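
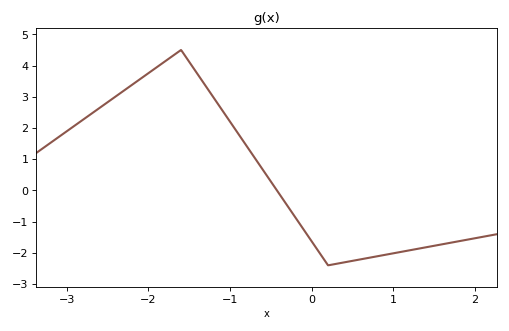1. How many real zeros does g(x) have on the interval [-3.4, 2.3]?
1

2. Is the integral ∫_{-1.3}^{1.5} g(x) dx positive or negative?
negative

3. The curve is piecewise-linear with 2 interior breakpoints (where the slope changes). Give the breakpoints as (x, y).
(-1.6, 4.5); (0.2, -2.4)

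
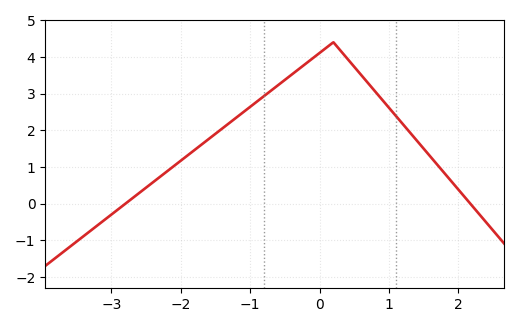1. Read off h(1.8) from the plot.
0.8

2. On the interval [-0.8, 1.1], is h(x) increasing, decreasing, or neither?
neither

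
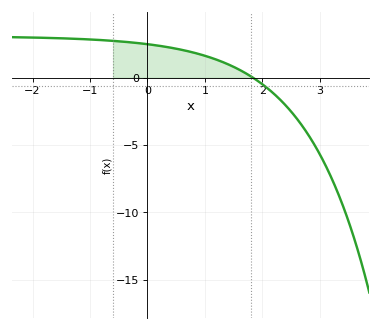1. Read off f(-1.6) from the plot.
3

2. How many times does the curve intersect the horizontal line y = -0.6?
1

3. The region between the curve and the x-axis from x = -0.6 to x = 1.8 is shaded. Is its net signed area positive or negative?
positive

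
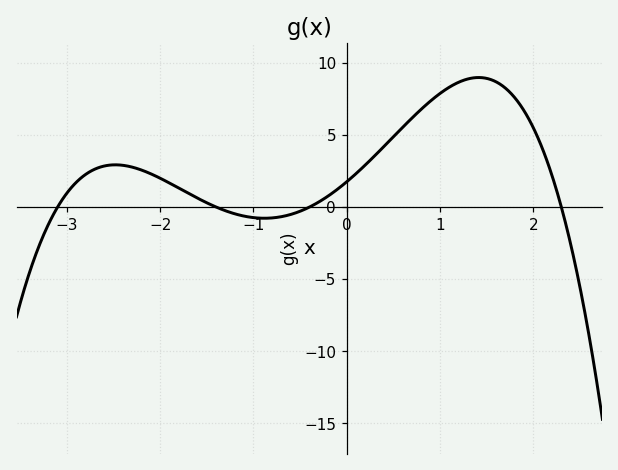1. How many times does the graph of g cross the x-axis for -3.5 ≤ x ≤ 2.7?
4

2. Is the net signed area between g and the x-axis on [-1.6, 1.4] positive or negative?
positive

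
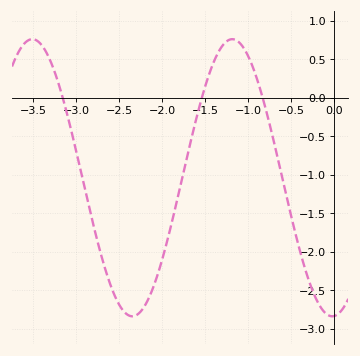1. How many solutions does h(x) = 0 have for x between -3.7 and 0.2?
3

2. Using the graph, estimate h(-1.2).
0.75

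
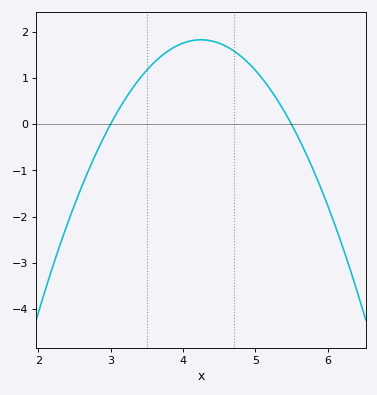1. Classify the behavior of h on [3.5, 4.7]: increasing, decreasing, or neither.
neither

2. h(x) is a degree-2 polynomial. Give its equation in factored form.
y = -1.17(x - 3)(x - 5.5)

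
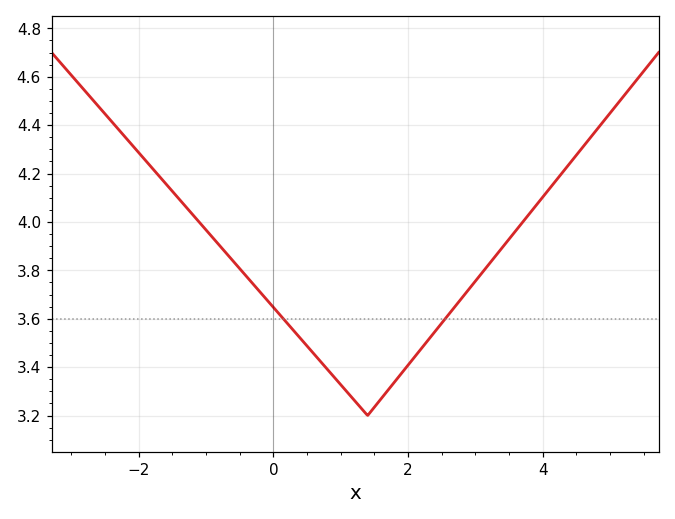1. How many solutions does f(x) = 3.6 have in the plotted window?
2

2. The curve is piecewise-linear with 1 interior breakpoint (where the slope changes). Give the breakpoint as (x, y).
(1.4, 3.2)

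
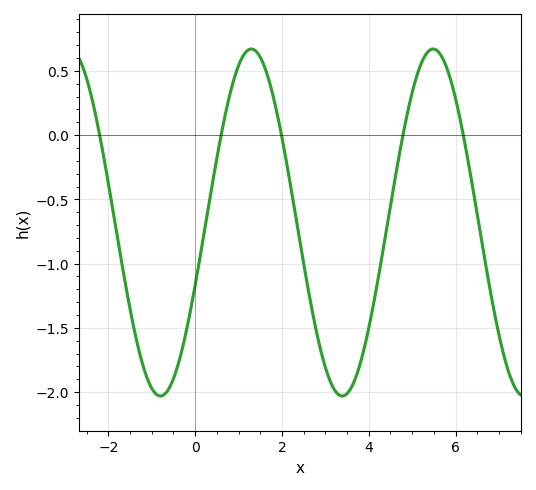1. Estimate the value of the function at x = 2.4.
-0.8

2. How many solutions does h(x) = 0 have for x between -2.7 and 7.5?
5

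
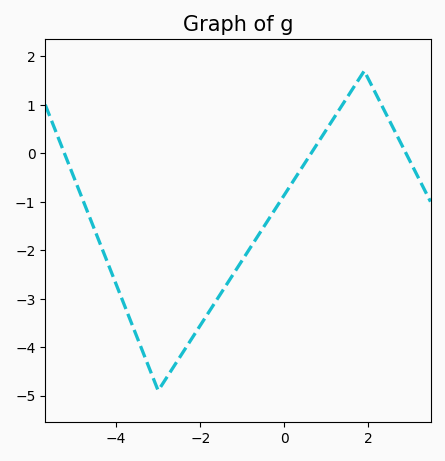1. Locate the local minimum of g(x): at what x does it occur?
-3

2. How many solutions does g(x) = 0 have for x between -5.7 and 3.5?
3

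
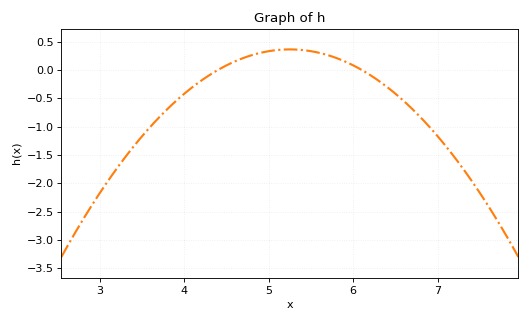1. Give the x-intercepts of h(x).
4.4, 6.1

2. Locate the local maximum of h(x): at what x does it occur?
5.25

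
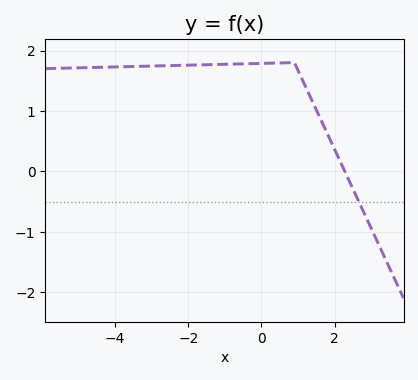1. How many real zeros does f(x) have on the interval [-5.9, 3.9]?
1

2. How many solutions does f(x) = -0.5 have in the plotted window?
1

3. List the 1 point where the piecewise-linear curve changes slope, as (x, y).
(0.9, 1.8)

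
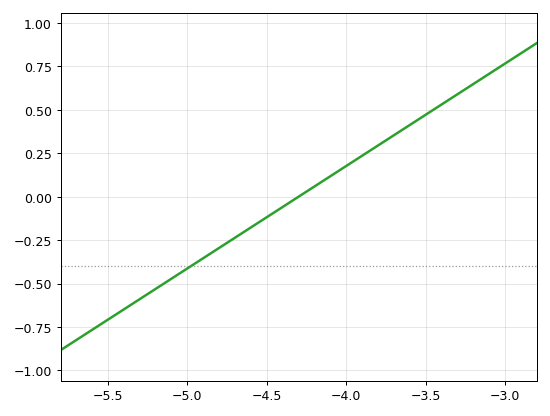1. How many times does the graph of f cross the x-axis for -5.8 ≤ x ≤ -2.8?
1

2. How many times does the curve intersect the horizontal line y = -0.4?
1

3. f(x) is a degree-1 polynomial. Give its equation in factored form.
y = 0.59(x + 4.3)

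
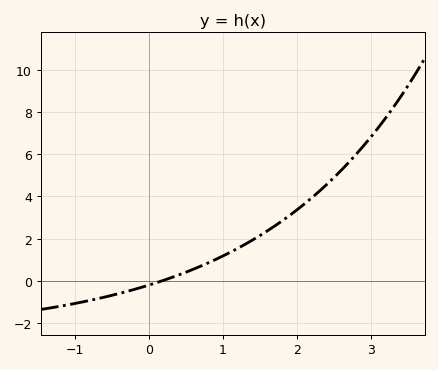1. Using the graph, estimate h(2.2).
4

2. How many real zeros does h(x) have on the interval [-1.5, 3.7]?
1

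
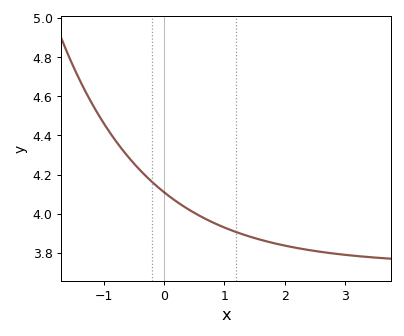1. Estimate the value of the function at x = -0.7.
4.33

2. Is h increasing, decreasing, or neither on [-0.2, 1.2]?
decreasing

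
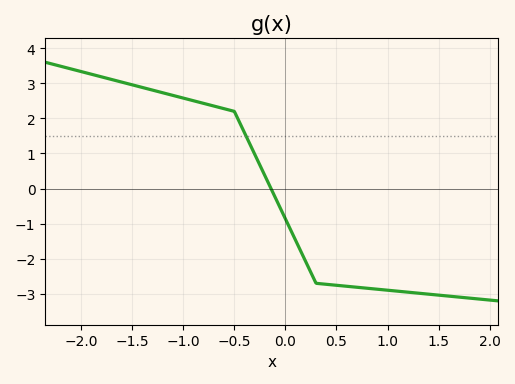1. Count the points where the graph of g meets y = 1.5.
1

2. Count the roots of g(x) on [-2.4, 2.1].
1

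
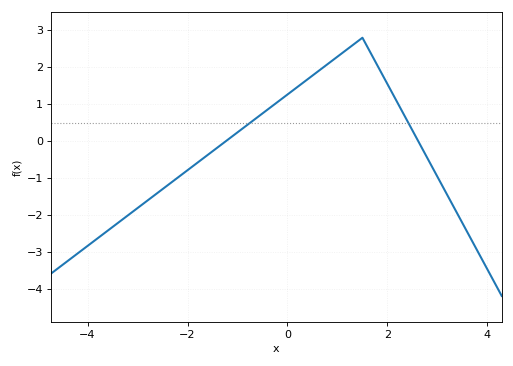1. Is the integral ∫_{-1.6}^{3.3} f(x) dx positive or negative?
positive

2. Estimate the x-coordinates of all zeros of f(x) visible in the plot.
-1.23, 2.62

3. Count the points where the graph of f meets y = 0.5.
2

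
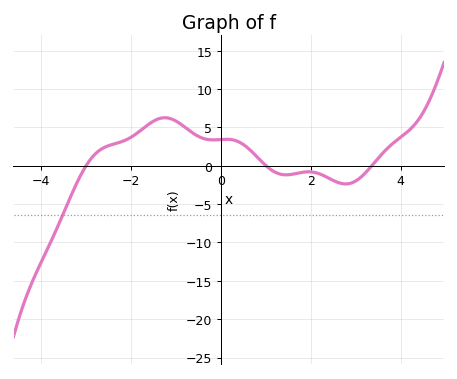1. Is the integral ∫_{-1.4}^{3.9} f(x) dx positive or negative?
positive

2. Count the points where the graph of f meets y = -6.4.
1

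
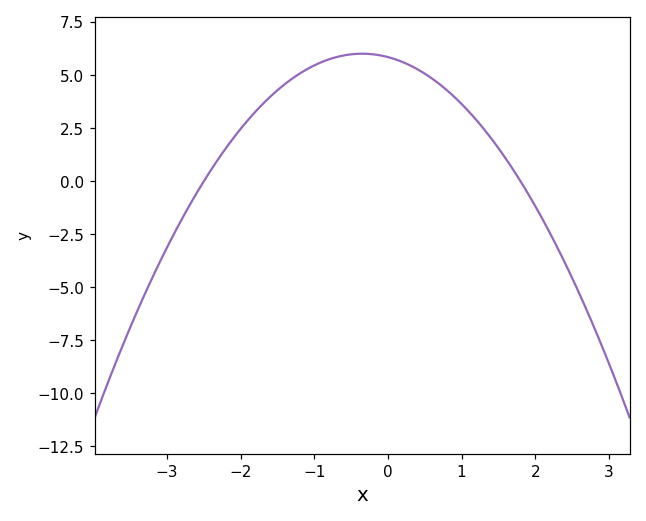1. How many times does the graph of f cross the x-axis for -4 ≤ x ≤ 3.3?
2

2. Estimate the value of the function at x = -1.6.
3.98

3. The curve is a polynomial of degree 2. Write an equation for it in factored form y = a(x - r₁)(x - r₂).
y = -1.3(x + 2.5)(x - 1.8)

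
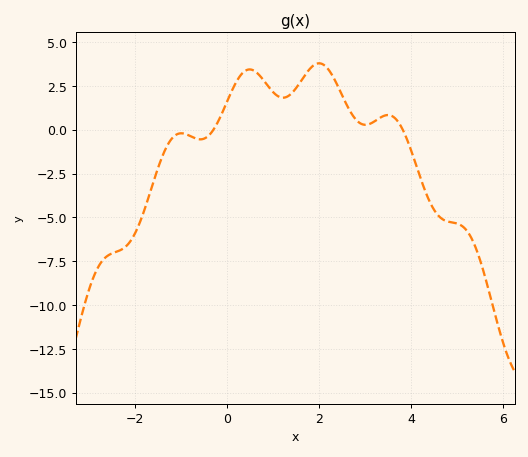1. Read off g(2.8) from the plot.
0.5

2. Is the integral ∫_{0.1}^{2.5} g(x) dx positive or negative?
positive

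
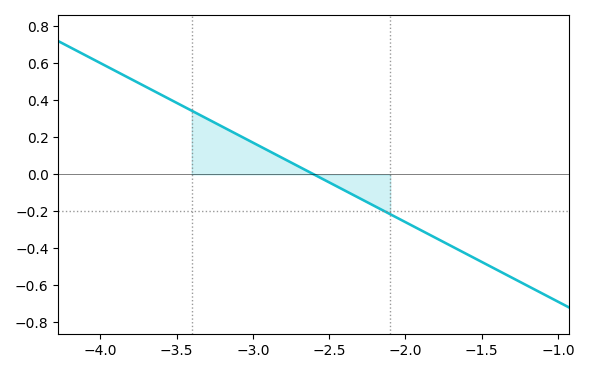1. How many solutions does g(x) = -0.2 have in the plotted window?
1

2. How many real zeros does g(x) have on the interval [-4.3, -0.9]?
1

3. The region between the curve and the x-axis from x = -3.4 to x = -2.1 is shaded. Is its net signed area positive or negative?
positive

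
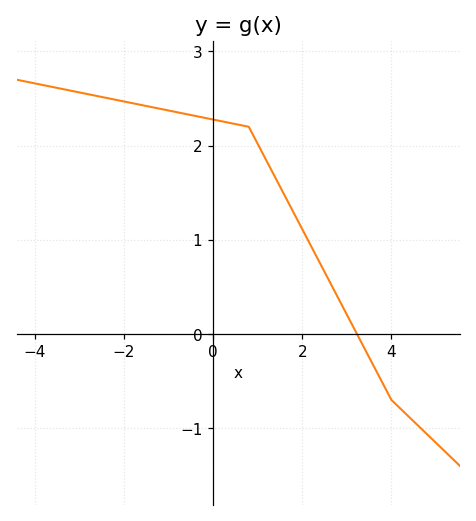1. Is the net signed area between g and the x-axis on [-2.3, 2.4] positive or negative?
positive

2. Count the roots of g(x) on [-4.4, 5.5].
1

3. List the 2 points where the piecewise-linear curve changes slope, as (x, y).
(0.8, 2.2); (4, -0.7)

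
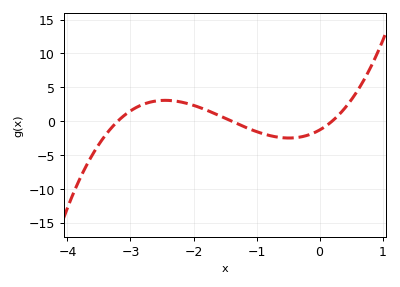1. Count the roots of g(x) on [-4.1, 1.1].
3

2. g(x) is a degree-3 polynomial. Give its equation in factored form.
y = 1.47(x + 3.2)(x + 1.4)(x - 0.2)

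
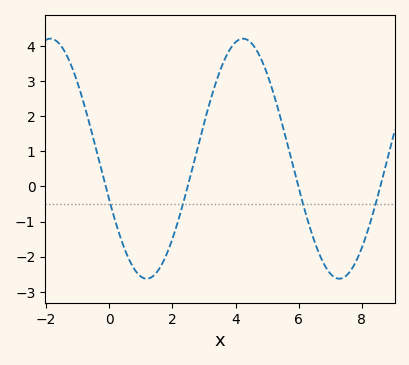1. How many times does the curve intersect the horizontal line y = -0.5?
4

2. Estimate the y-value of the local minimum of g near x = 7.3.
-2.63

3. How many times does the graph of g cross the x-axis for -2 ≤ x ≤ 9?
4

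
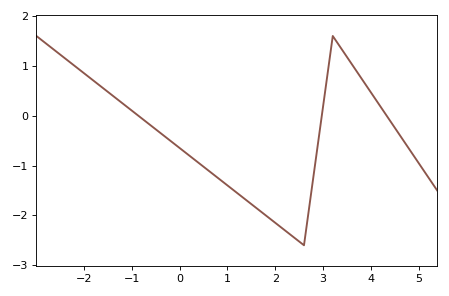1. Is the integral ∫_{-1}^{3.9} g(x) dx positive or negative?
negative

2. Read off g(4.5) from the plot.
-0.246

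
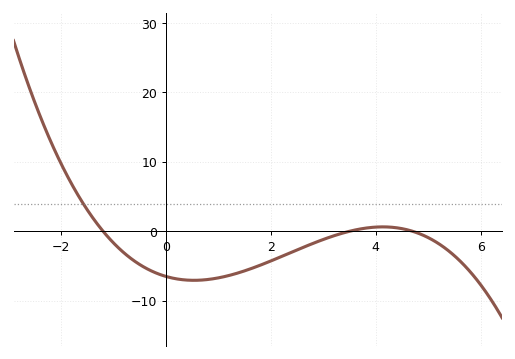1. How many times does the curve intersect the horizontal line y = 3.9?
1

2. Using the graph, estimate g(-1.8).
6.82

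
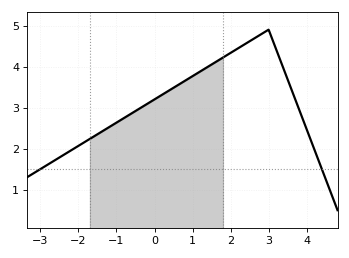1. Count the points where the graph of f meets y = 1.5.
2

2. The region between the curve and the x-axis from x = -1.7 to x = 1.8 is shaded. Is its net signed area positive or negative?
positive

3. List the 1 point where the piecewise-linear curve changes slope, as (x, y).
(3, 4.9)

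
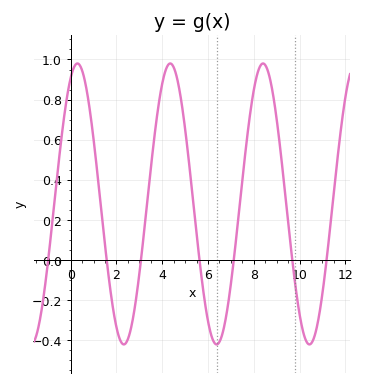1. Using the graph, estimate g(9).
0.702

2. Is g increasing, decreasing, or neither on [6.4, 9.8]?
neither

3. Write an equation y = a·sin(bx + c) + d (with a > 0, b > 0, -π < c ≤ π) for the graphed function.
y = 0.7sin(1.55x + 1.11) + 0.28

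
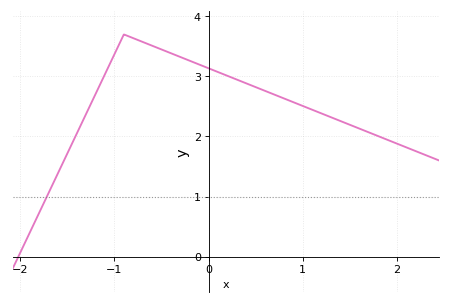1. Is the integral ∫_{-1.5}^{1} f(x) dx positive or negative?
positive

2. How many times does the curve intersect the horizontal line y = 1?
1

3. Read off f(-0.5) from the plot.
3.45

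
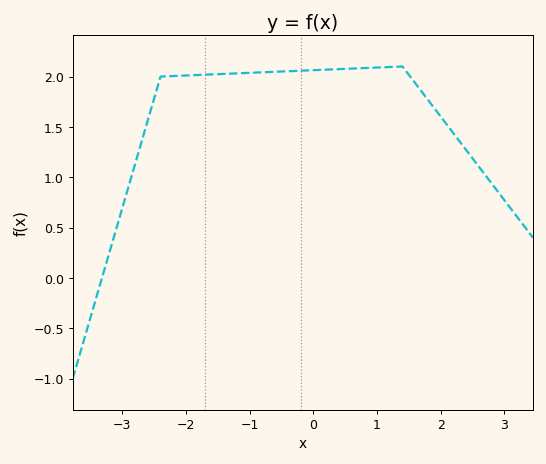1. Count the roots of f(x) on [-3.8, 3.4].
1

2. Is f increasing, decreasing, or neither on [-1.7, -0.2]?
increasing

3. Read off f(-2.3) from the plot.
2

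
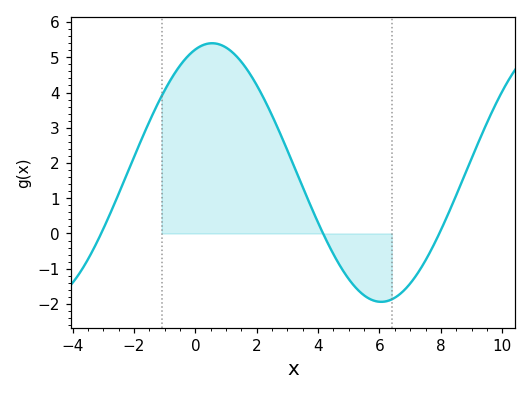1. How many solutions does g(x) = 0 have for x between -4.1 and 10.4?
3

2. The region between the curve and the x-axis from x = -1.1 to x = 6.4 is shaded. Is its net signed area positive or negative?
positive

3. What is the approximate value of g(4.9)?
-1.17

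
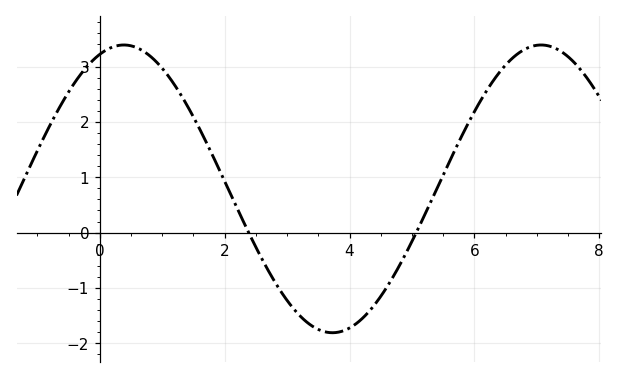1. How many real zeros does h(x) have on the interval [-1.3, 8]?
2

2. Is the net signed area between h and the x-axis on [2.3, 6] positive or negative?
negative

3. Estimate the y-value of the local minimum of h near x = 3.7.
-1.8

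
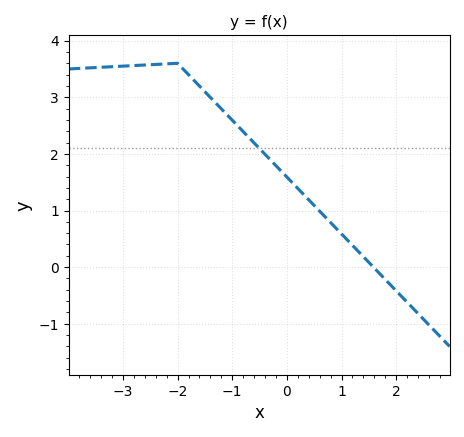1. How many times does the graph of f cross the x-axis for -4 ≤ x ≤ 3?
1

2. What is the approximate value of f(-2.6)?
3.6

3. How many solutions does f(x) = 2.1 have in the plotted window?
1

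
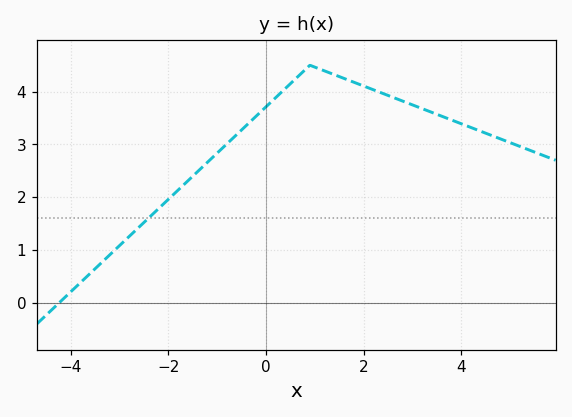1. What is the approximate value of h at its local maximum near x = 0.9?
4.5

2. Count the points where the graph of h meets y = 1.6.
1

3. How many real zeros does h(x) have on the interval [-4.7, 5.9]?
1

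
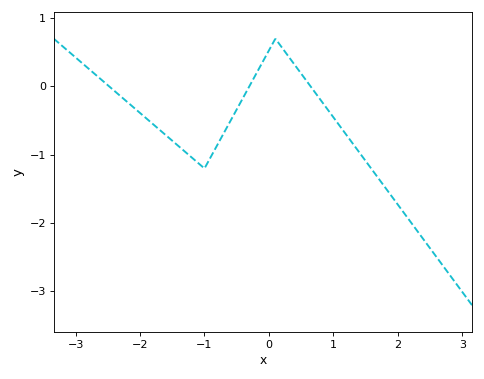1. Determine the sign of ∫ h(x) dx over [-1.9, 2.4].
negative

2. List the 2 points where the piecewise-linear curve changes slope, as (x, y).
(-1, -1.2); (0.1, 0.7)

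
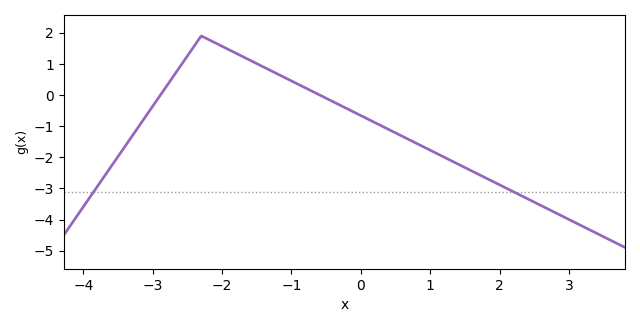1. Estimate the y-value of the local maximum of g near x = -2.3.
1.9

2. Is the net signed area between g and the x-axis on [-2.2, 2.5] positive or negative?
negative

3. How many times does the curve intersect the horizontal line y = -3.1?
2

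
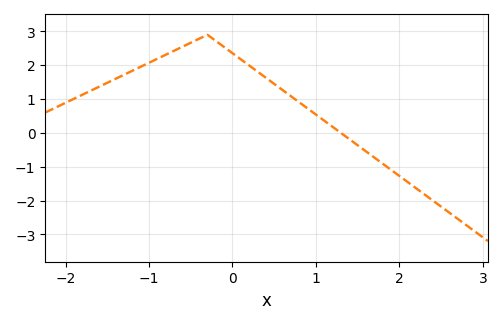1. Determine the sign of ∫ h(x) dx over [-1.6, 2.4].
positive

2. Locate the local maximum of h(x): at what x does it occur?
-0.3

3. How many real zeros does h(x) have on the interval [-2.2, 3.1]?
1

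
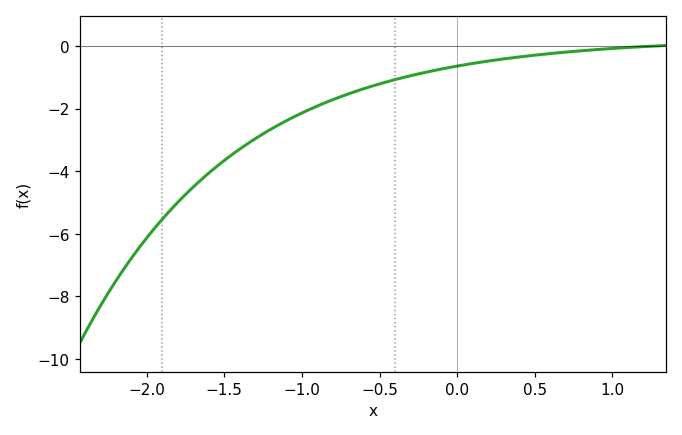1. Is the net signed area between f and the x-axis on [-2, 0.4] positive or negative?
negative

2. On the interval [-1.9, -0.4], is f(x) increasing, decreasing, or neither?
increasing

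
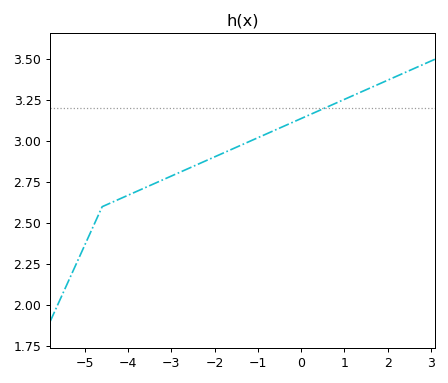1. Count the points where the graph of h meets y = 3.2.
1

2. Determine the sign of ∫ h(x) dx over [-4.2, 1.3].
positive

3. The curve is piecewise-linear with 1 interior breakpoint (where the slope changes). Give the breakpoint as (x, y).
(-4.6, 2.6)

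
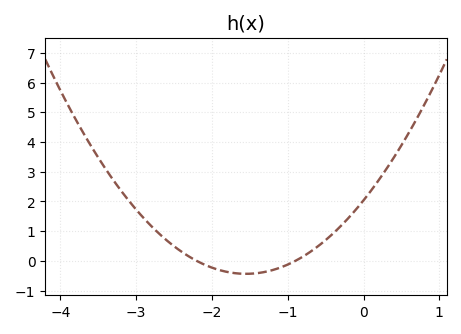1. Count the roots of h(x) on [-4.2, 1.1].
2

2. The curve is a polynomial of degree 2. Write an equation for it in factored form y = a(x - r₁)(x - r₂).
y = 1.03(x + 2.2)(x + 0.9)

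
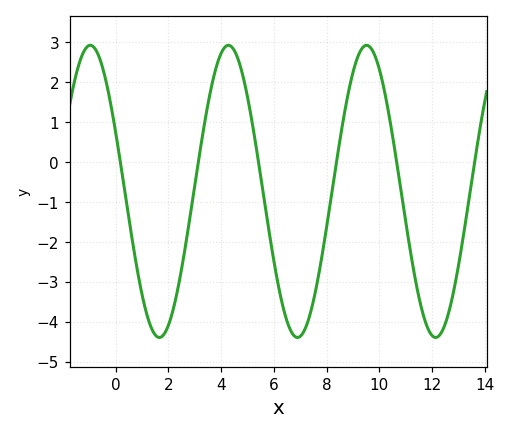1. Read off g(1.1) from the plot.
-3.6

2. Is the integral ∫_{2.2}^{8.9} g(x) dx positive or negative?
negative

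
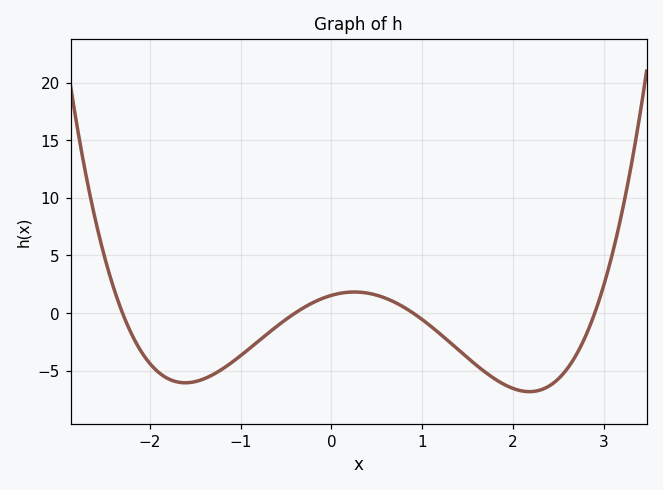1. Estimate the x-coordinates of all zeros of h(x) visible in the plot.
-2.3, -0.4, 0.9, 2.9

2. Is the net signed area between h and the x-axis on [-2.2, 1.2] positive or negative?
negative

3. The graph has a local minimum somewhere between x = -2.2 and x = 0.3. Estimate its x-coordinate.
-1.6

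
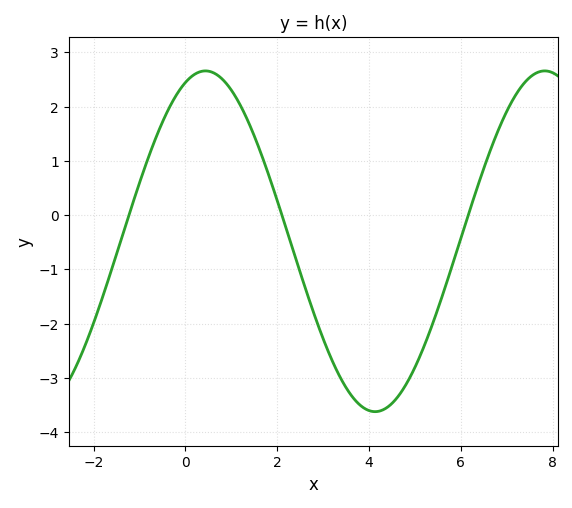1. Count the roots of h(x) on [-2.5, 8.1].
3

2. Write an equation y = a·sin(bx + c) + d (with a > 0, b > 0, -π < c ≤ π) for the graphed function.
y = 3.14sin(0.85x + 1.2) - 0.48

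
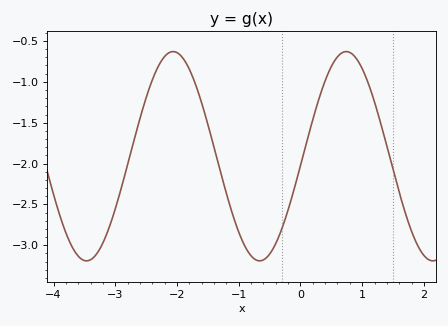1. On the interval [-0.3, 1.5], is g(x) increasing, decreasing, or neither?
neither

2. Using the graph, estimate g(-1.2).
-2.35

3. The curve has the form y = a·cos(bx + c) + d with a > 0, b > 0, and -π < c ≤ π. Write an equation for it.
y = 1.28cos(2.2x - 1.7) - 1.91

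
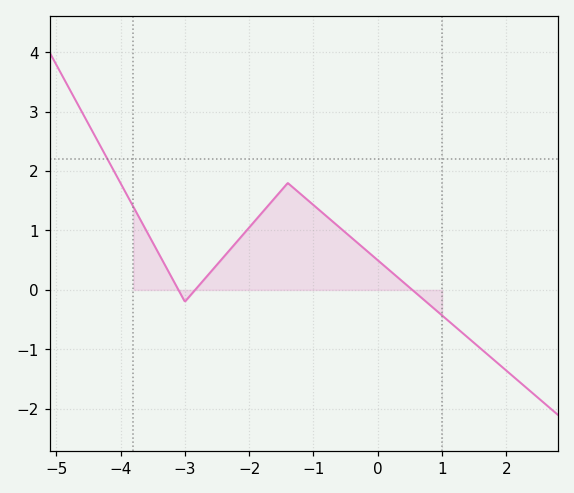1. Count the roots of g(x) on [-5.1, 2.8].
3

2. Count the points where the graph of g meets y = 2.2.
1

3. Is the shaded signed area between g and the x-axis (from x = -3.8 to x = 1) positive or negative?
positive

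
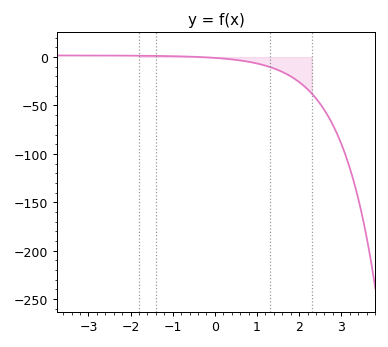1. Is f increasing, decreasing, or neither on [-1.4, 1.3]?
decreasing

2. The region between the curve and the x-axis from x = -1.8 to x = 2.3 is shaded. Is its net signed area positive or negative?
negative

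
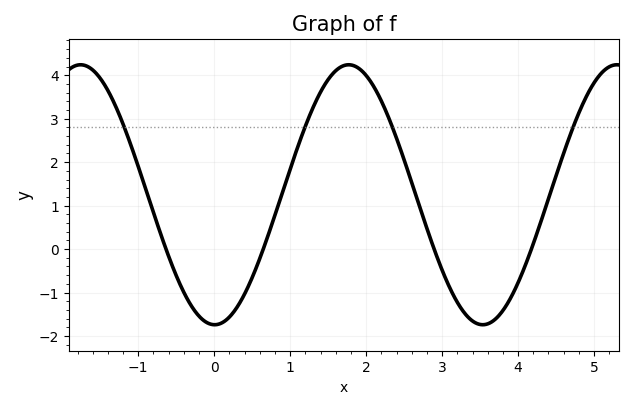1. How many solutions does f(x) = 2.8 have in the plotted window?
4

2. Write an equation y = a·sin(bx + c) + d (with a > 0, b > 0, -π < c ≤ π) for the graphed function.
y = 2.99sin(1.8x - 1.6) + 1.25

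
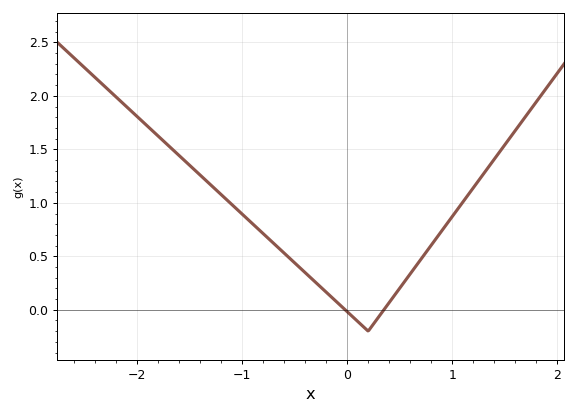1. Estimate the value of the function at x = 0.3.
-0.066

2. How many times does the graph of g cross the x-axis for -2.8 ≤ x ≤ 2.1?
2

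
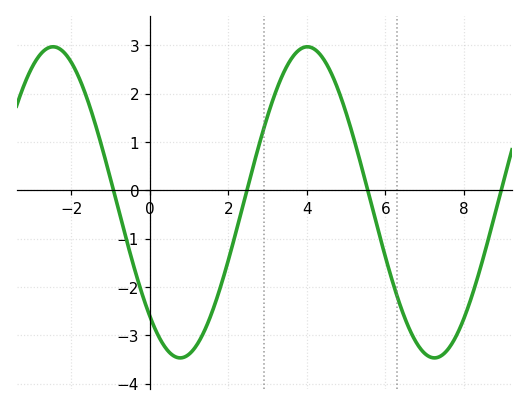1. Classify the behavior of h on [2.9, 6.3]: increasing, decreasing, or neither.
neither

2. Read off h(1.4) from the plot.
-2.89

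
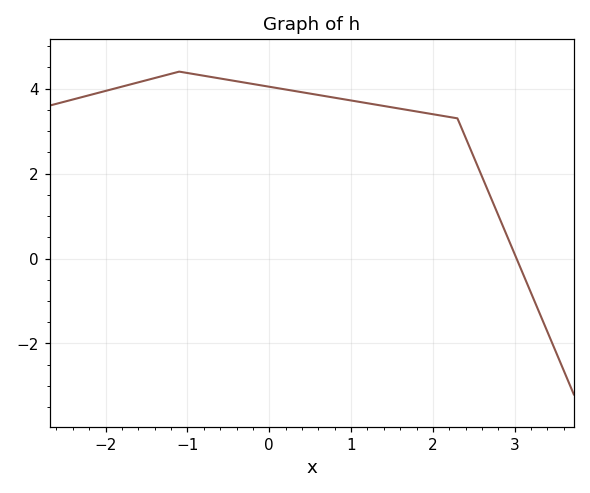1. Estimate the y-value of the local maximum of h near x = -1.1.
4.4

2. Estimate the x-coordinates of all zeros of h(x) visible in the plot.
3.02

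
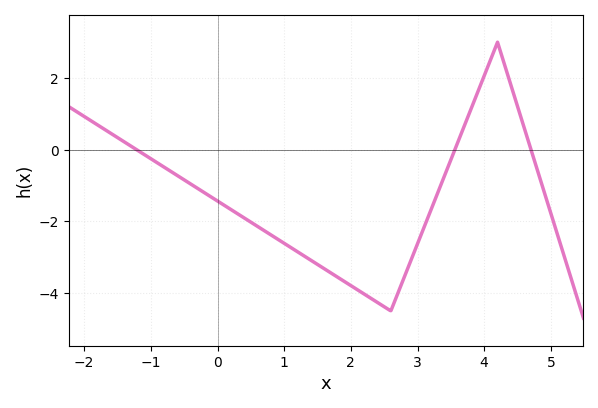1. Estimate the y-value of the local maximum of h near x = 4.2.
3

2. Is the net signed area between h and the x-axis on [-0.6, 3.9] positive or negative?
negative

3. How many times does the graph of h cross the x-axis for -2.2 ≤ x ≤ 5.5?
3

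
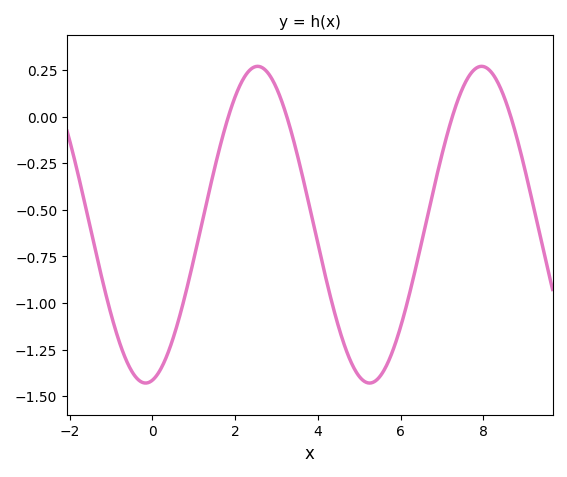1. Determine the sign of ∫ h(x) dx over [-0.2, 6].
negative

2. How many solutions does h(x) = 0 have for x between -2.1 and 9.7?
4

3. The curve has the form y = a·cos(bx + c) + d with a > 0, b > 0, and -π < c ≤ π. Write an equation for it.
y = 0.85cos(1.16x - 2.95) - 0.58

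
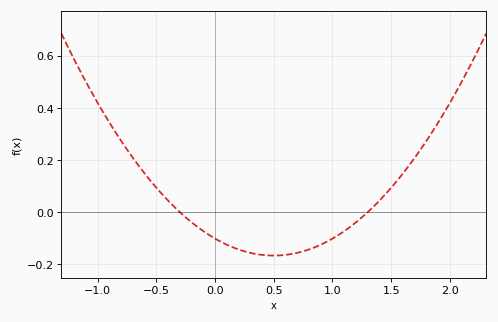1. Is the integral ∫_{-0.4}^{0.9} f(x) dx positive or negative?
negative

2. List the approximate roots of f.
-0.3, 1.3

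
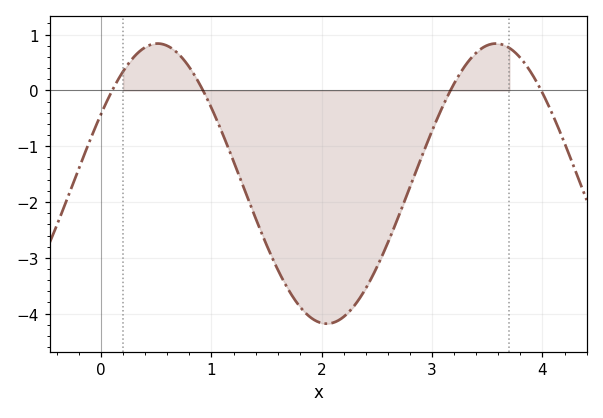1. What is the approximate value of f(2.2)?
-4.1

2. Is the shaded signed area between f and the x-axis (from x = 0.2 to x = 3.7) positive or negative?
negative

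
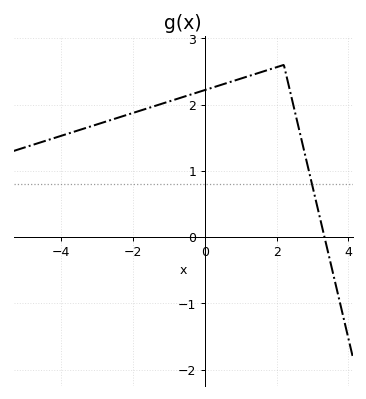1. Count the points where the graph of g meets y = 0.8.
1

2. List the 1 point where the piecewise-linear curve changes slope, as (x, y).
(2.2, 2.6)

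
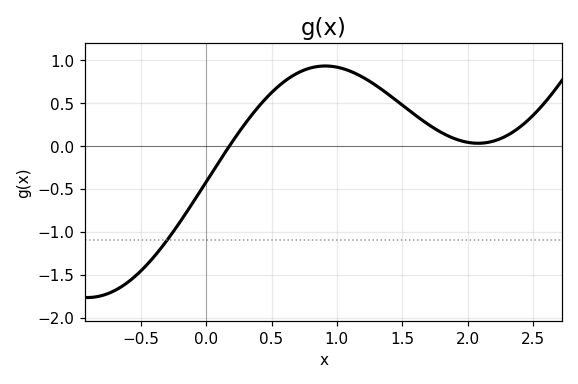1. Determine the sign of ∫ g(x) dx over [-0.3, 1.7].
positive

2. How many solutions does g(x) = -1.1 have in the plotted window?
1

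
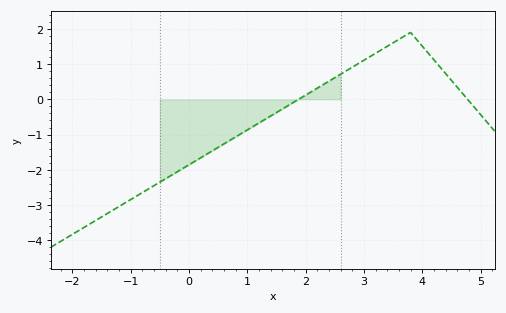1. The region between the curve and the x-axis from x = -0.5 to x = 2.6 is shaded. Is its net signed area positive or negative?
negative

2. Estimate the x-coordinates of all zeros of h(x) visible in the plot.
1.88, 4.78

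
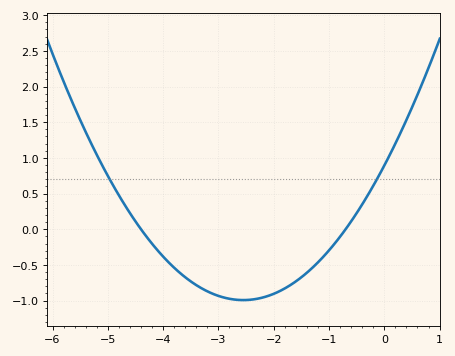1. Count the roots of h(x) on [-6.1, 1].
2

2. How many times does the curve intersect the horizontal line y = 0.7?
2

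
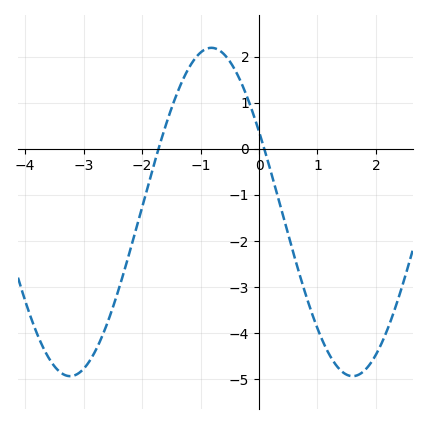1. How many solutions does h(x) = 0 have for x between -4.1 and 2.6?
2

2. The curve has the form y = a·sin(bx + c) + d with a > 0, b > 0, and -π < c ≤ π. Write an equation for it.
y = 3.56sin(1.3x + 2.6) - 1.37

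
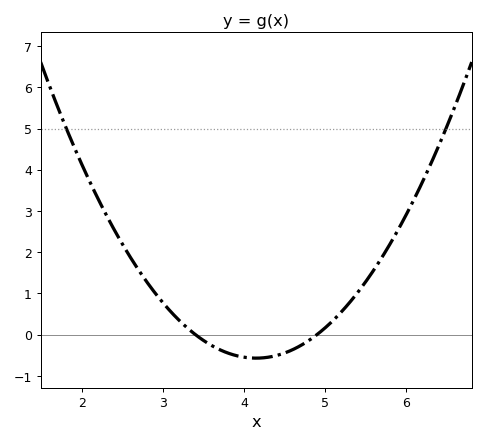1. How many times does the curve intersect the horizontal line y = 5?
2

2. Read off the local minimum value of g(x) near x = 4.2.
-0.568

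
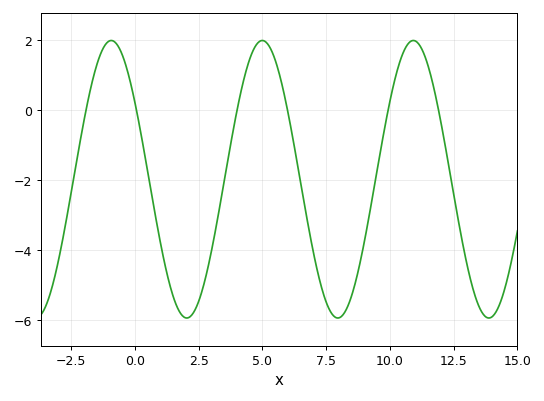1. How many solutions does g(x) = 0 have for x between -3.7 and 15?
6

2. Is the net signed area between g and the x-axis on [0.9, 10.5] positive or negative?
negative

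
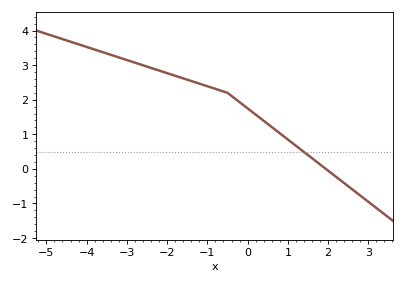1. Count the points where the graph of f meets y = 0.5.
1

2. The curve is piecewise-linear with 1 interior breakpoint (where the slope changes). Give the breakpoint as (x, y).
(-0.5, 2.2)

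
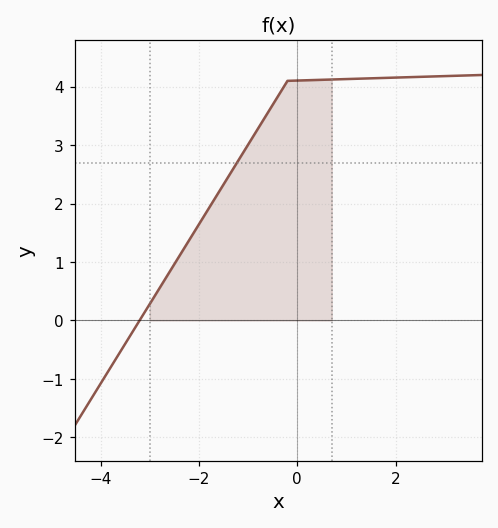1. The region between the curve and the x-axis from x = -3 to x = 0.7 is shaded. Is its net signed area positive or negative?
positive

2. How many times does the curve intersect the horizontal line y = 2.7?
1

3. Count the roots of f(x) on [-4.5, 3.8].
1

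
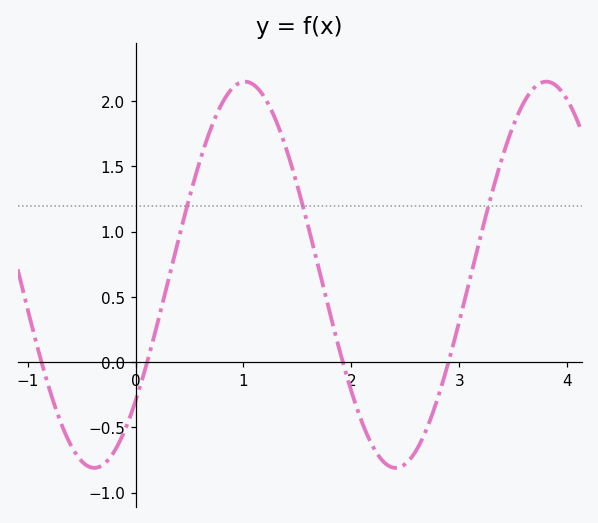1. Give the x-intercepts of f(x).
-0.872, 0.107, 1.92, 2.9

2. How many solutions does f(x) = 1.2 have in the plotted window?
3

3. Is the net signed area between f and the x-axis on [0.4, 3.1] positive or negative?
positive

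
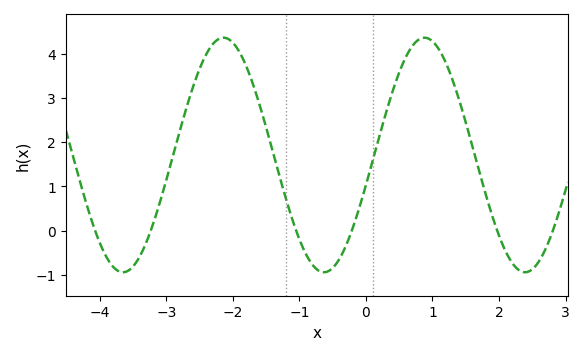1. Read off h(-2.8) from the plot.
2.23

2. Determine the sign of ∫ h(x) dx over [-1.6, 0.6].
positive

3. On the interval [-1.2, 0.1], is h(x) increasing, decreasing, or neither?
neither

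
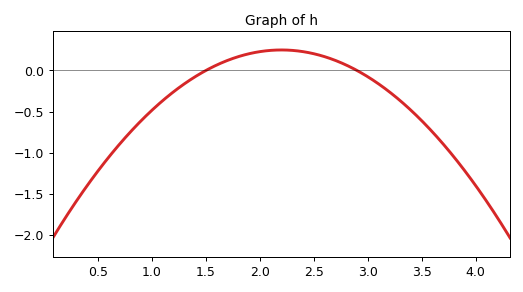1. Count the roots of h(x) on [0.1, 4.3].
2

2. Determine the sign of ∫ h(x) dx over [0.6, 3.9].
negative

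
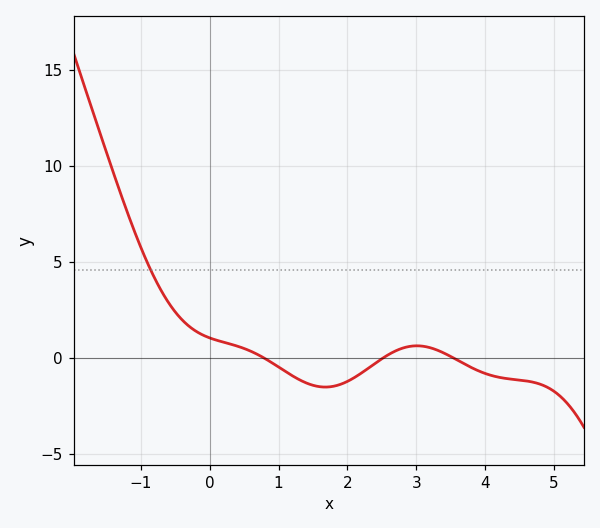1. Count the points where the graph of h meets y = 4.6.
1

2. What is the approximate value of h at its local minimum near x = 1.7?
-1.53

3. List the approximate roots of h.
0.784, 2.52, 3.53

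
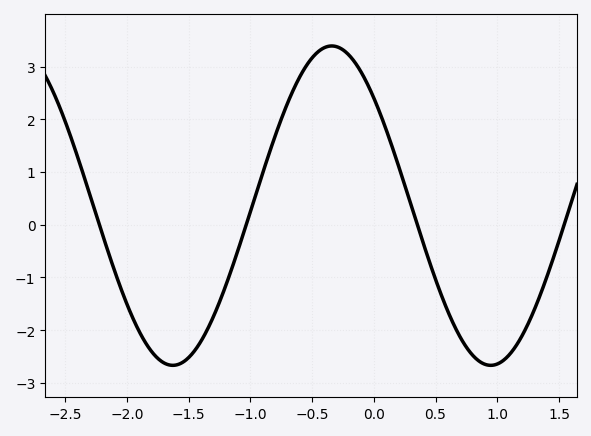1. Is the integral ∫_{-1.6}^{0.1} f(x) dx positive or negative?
positive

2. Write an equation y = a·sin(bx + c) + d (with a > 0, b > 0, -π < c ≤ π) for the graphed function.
y = 3.03sin(2.44x + 2.4) + 0.36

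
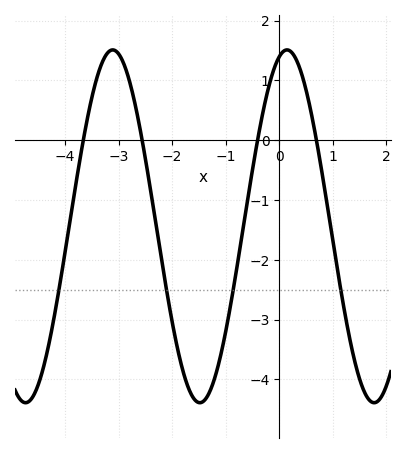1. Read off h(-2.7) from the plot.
0.63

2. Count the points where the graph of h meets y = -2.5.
4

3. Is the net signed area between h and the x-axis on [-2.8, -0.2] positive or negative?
negative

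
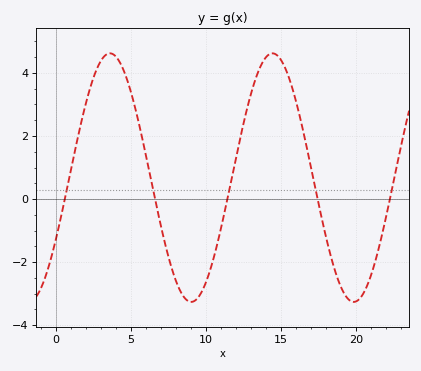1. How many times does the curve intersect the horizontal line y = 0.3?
5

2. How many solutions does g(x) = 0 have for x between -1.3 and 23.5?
5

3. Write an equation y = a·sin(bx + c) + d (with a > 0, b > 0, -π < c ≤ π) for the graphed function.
y = 3.94sin(0.58x - 0.51) + 0.68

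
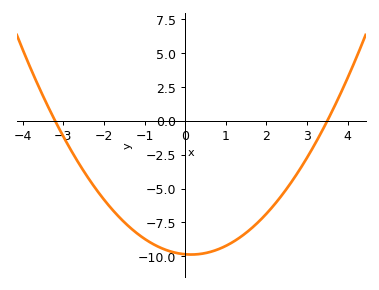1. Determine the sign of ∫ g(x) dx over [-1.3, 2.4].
negative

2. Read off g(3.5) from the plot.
0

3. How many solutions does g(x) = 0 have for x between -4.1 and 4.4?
2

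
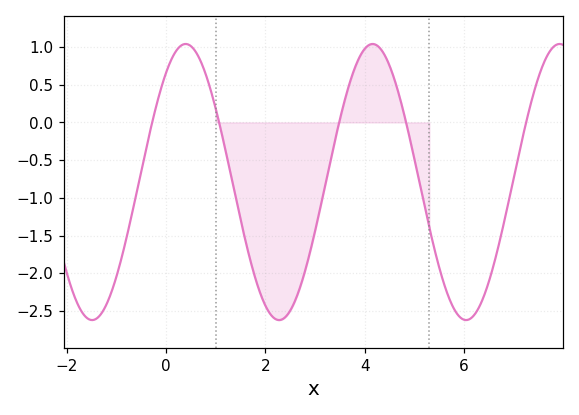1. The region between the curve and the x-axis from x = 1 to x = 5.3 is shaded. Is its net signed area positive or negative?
negative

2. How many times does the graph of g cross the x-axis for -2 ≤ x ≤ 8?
5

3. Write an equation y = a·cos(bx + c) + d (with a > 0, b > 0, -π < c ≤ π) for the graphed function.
y = 1.83cos(1.67x - 0.662) - 0.79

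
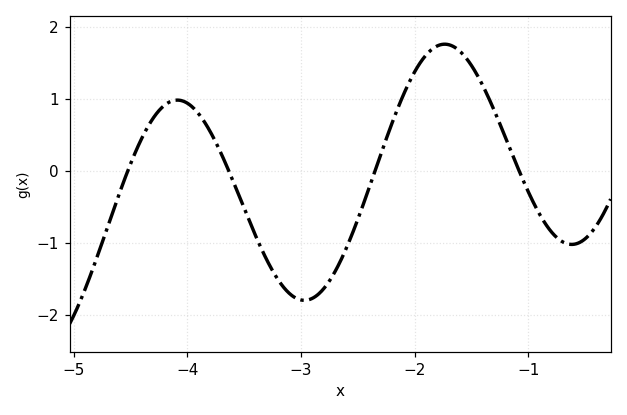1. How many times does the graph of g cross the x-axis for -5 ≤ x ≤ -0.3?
4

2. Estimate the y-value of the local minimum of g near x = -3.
-1.8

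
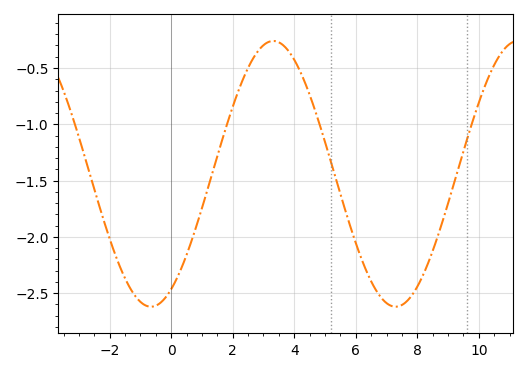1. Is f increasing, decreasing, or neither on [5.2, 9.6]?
neither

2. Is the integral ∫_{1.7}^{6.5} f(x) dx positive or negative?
negative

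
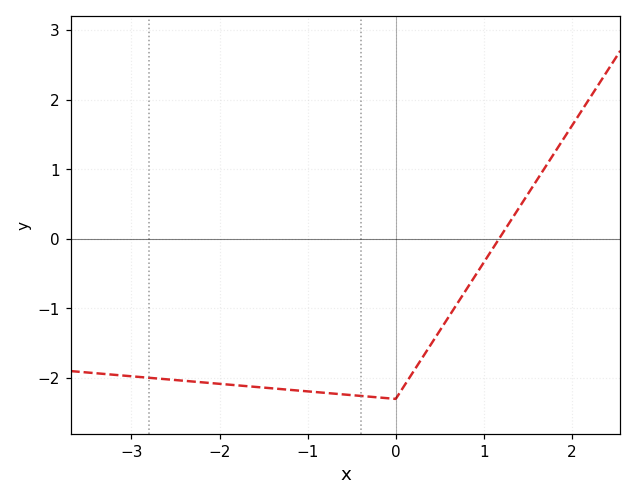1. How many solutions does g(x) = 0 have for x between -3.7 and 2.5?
1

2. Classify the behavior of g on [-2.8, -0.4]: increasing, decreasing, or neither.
decreasing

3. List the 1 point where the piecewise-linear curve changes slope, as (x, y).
(0, -2.3)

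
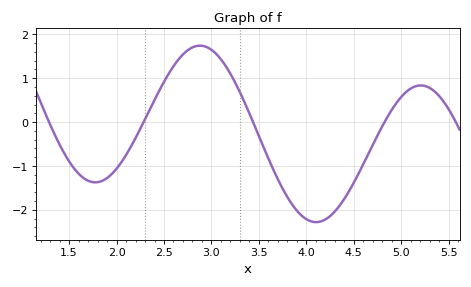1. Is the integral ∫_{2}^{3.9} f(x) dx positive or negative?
positive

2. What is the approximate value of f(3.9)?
-2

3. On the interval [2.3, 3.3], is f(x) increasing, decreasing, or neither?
neither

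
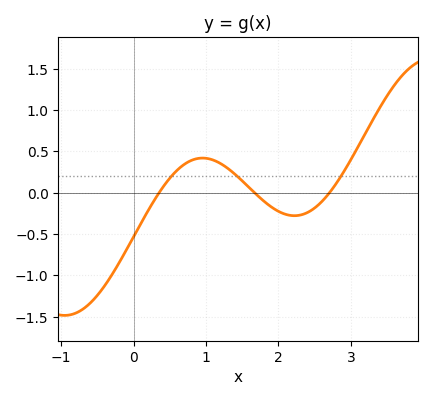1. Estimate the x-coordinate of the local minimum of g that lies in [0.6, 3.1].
2.2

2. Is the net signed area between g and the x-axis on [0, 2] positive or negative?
positive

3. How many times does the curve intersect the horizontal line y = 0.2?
3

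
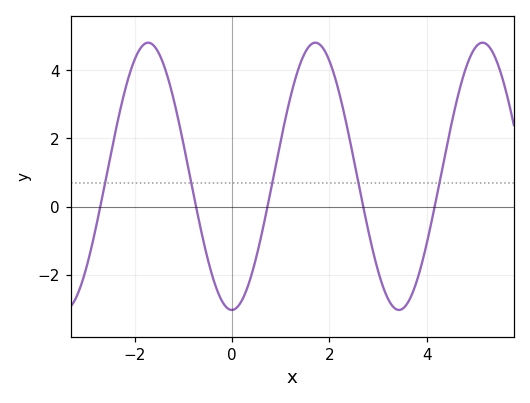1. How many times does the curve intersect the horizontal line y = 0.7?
5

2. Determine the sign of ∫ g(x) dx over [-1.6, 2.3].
positive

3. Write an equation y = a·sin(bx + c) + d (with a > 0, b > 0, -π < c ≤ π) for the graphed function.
y = 3.92sin(1.8x - 1.6) + 0.89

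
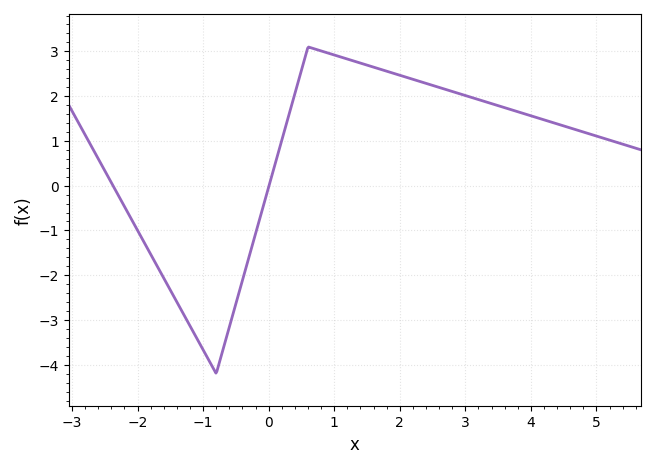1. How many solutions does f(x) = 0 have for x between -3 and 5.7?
2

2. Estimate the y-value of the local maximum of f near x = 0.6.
3.1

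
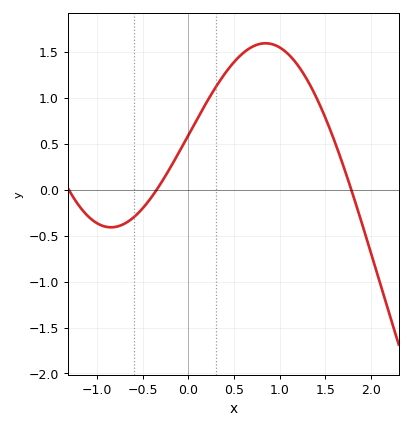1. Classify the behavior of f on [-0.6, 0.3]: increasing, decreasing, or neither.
increasing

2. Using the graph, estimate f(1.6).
0.55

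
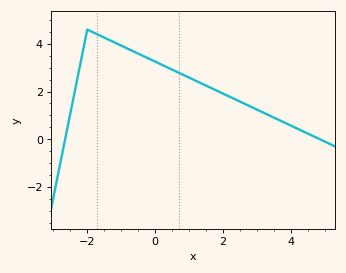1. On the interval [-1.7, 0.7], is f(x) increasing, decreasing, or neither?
decreasing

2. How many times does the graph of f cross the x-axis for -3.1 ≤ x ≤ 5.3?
2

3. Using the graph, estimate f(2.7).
1.44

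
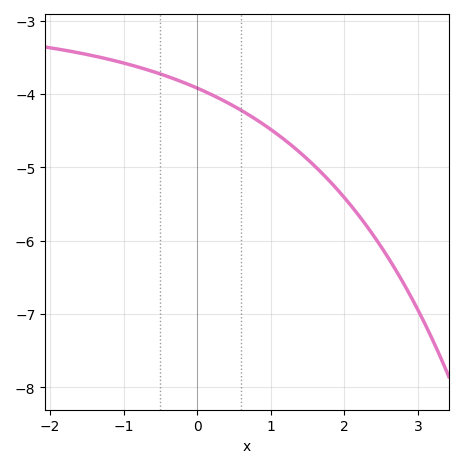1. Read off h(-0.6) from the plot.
-3.69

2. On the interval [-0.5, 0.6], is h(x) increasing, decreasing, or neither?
decreasing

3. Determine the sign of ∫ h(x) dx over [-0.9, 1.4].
negative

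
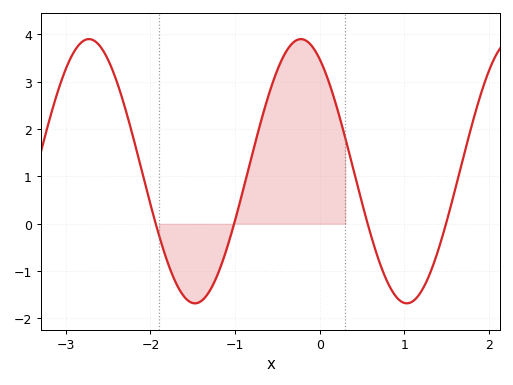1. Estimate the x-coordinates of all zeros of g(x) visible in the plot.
-1.94, -1.01, 0.565, 1.49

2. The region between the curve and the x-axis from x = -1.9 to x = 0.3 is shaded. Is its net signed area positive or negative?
positive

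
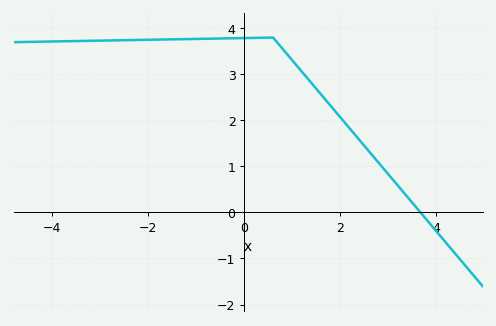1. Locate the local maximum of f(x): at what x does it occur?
0.6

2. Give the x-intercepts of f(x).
3.6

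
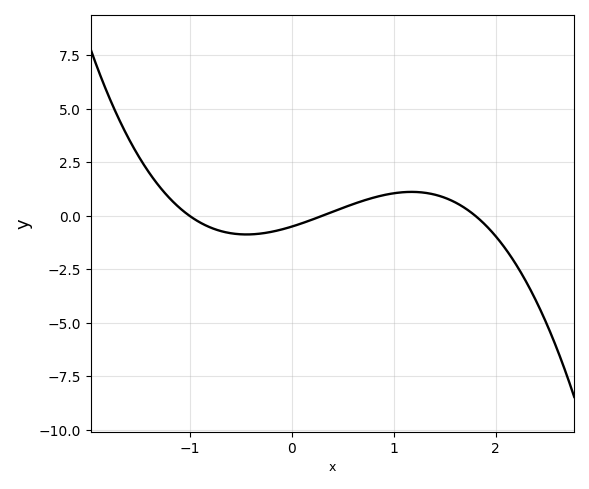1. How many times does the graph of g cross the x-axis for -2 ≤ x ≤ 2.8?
3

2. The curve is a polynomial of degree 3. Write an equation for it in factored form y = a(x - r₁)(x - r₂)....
y = -0.94(x + 1)(x - 0.3)(x - 1.8)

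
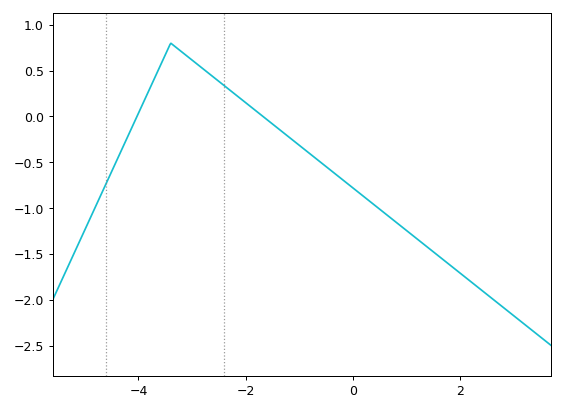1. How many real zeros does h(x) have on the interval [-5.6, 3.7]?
2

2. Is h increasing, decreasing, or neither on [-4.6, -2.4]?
neither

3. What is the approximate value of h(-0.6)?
-0.502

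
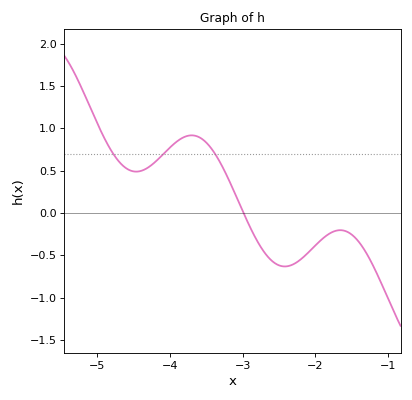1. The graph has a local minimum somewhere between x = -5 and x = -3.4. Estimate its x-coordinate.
-4.46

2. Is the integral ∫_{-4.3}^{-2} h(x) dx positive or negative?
positive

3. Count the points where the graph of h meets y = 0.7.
3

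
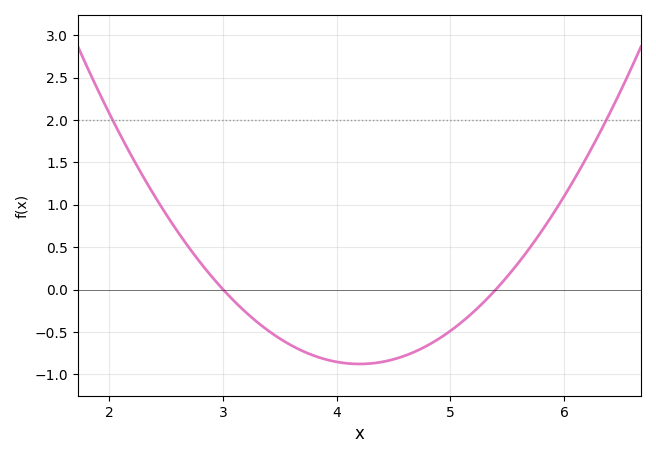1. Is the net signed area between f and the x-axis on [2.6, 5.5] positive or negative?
negative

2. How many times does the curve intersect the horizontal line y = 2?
2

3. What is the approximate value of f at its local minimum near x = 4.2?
-0.878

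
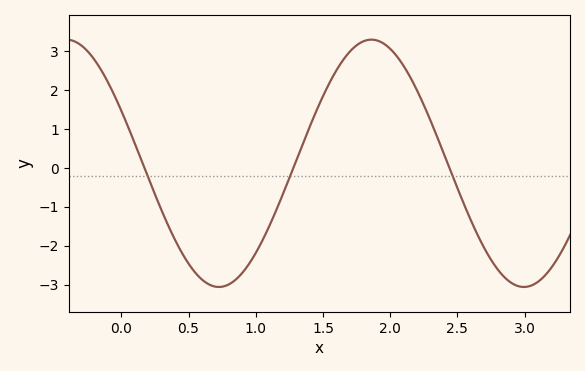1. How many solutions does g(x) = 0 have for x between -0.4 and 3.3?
3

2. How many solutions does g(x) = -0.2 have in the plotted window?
3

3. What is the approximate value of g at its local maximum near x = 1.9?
3.3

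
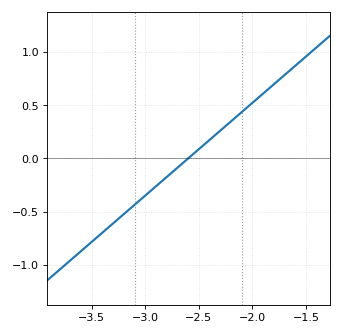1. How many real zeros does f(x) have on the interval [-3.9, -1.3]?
1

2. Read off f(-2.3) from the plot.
0.261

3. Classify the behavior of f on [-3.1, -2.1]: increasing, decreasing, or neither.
increasing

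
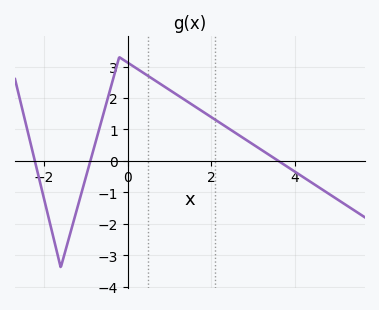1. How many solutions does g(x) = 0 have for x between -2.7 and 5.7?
3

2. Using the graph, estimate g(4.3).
-0.6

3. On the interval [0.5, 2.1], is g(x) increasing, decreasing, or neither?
decreasing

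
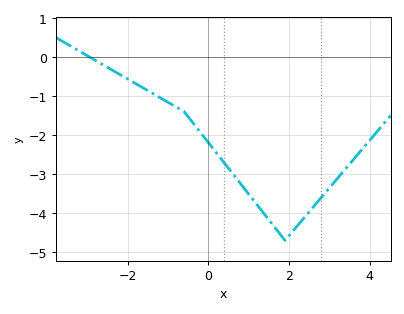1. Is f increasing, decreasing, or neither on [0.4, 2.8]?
neither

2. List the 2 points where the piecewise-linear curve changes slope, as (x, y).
(-0.6, -1.4); (1.9, -4.7)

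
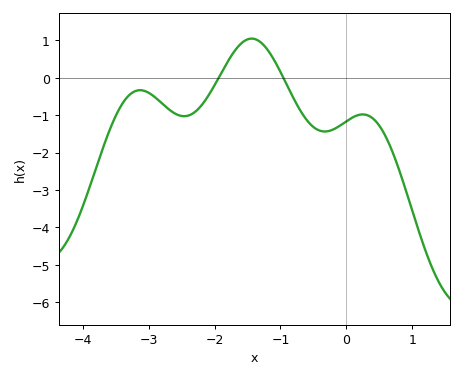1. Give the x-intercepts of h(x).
-1.9, -1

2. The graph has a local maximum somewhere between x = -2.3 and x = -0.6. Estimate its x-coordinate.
-1.4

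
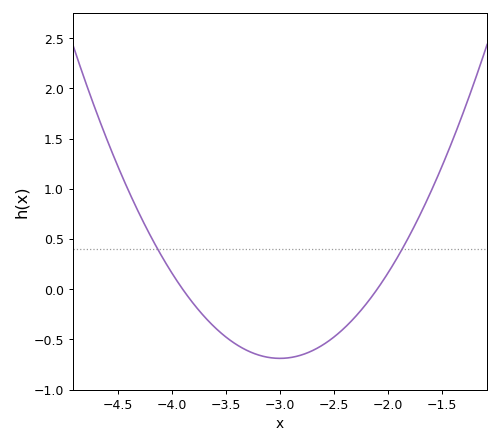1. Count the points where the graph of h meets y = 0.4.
2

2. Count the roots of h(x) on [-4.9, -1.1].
2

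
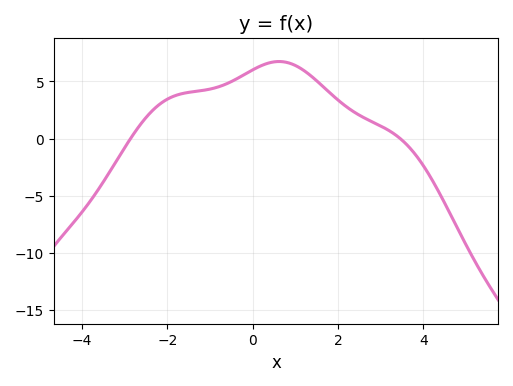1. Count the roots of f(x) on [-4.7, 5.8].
2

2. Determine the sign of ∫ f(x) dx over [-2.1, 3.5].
positive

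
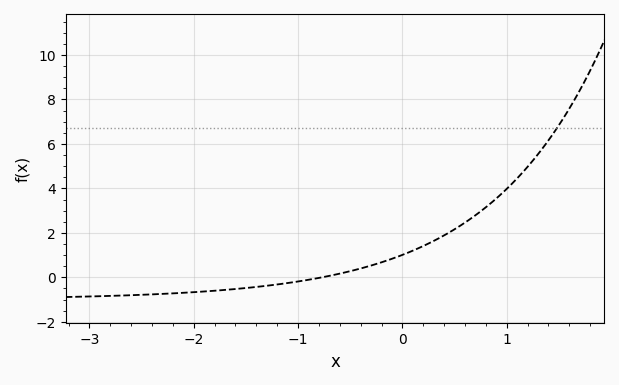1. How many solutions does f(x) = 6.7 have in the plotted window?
1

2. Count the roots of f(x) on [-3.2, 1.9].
1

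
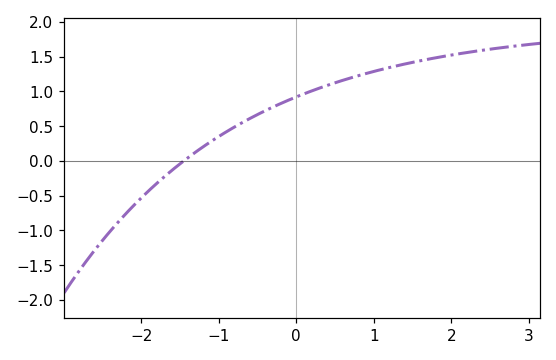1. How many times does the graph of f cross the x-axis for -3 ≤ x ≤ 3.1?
1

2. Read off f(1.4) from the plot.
1.4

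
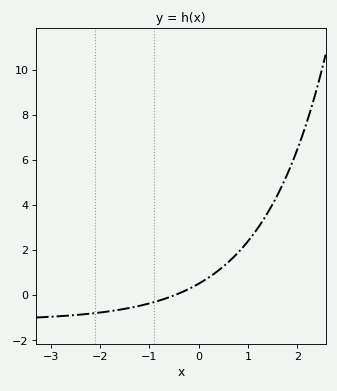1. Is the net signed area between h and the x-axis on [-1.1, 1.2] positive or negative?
positive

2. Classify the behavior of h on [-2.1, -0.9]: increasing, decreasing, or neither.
increasing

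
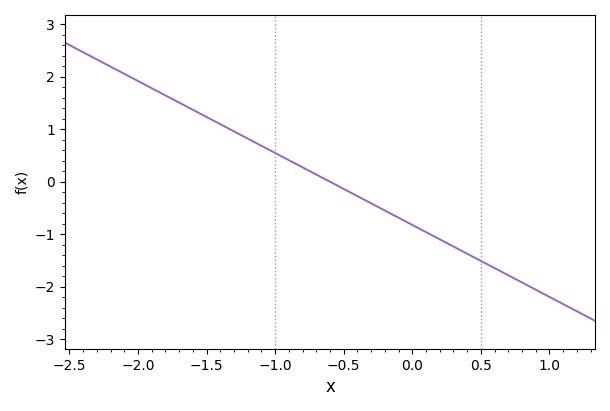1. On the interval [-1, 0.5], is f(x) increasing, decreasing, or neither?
decreasing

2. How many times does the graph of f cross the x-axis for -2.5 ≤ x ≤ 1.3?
1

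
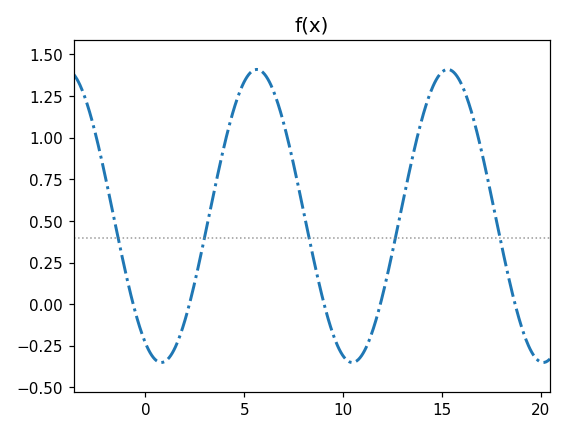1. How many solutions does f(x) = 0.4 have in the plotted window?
5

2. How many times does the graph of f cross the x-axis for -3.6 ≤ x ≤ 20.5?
5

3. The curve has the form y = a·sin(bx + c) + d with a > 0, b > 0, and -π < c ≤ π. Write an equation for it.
y = 0.88sin(0.65x - 2.1) + 0.53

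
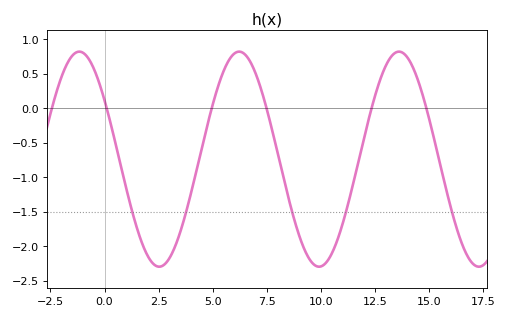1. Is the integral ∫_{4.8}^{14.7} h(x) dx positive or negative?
negative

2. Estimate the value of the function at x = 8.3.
-1.04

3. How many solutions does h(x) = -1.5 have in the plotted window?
5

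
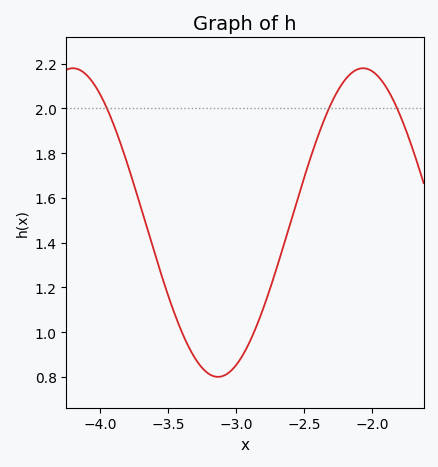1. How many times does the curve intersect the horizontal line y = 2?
3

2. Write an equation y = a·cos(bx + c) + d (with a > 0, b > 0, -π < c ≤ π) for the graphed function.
y = 0.69cos(3x - 0.18) + 1.49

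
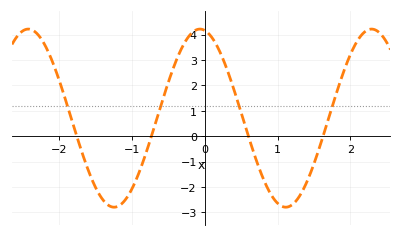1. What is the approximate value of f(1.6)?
-0.2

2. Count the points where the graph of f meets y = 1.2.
4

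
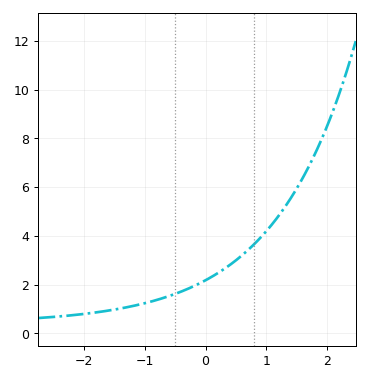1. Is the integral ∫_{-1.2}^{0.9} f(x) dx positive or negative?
positive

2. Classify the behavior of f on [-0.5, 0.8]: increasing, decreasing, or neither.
increasing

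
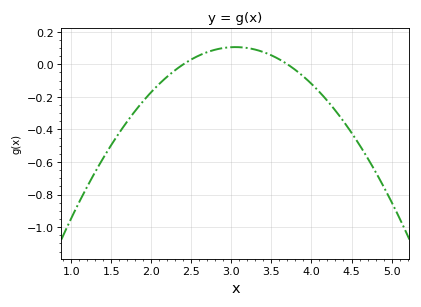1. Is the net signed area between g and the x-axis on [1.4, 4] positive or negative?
negative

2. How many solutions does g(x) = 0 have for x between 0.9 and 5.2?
2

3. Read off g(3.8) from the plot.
-0.04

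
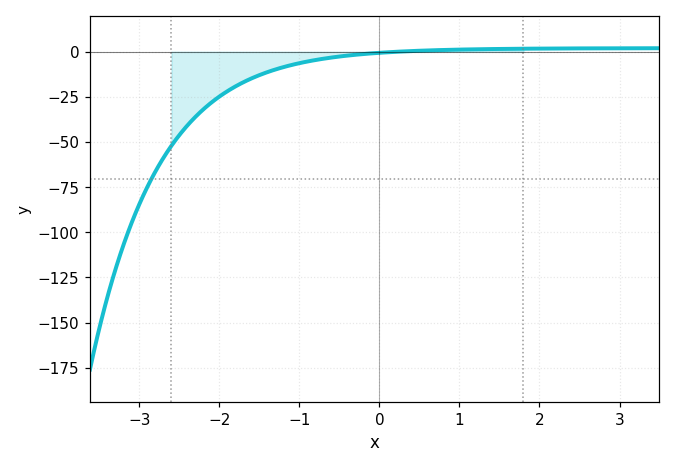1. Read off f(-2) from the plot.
-25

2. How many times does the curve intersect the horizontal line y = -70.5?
1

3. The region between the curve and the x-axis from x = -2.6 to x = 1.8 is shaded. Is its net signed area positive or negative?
negative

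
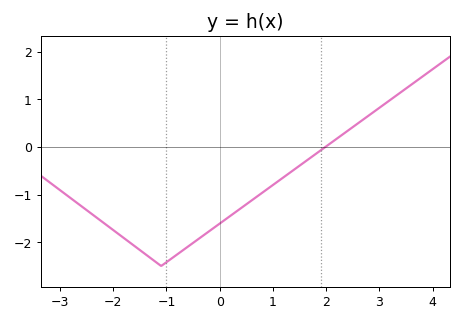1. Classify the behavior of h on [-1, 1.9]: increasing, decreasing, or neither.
increasing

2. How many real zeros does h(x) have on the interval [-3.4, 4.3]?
1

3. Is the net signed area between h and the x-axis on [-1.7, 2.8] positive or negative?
negative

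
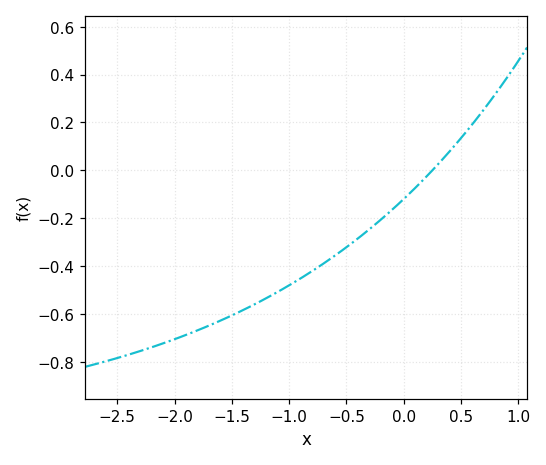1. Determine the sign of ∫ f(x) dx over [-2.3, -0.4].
negative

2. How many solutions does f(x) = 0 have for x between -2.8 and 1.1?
1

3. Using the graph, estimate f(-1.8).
-0.668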